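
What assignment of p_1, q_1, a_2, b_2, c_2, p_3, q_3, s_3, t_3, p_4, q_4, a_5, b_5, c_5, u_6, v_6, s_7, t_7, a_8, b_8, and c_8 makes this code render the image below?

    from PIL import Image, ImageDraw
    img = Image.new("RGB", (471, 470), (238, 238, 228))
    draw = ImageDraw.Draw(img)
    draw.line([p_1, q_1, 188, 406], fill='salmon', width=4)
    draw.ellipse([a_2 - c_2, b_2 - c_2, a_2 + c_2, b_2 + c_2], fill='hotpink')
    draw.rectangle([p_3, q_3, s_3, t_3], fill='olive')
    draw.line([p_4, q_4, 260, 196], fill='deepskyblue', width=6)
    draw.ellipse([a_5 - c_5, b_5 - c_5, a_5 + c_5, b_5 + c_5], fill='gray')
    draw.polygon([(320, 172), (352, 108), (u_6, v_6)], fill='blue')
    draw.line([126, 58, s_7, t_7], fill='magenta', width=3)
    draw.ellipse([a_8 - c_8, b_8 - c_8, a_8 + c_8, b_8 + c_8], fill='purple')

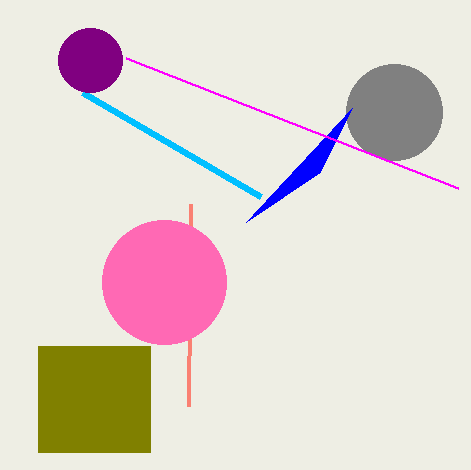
p_1 = 190, q_1 = 204, a_2 = 164, b_2 = 282, c_2 = 62, p_3 = 38, q_3 = 346, s_3 = 150, t_3 = 452, p_4 = 82, q_4 = 92, a_5 = 394, b_5 = 112, c_5 = 48, u_6 = 246, v_6 = 222, s_7 = 458, t_7 = 188, a_8 = 90, b_8 = 60, c_8 = 32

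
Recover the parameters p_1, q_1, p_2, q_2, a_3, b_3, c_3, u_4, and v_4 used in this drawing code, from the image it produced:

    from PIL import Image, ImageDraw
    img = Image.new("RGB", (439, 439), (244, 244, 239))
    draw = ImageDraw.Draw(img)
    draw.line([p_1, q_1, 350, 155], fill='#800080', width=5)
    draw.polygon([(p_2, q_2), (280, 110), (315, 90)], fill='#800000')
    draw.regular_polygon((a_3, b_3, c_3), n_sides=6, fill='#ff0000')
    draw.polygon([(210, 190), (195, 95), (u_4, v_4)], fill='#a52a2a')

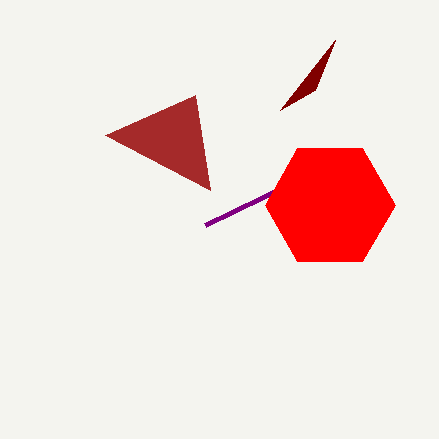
p_1 = 205, q_1 = 225, p_2 = 335, q_2 = 40, a_3 = 330, b_3 = 205, c_3 = 65, u_4 = 105, v_4 = 135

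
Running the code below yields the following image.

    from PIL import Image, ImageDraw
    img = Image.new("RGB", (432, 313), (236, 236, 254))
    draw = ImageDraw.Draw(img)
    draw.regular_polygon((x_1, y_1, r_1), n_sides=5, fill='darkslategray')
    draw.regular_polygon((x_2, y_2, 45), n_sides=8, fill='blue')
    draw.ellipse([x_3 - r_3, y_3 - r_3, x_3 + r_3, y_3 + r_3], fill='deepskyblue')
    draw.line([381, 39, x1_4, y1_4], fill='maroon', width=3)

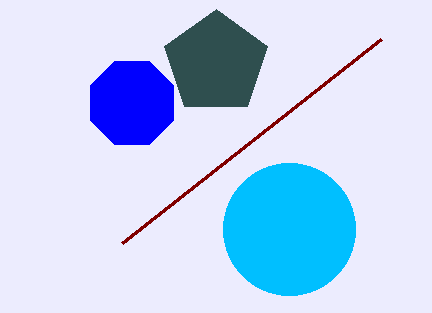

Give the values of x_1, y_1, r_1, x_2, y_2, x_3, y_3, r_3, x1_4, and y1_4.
x_1 = 216; y_1 = 63; r_1 = 54; x_2 = 132; y_2 = 103; x_3 = 289; y_3 = 229; r_3 = 66; x1_4 = 122; y1_4 = 243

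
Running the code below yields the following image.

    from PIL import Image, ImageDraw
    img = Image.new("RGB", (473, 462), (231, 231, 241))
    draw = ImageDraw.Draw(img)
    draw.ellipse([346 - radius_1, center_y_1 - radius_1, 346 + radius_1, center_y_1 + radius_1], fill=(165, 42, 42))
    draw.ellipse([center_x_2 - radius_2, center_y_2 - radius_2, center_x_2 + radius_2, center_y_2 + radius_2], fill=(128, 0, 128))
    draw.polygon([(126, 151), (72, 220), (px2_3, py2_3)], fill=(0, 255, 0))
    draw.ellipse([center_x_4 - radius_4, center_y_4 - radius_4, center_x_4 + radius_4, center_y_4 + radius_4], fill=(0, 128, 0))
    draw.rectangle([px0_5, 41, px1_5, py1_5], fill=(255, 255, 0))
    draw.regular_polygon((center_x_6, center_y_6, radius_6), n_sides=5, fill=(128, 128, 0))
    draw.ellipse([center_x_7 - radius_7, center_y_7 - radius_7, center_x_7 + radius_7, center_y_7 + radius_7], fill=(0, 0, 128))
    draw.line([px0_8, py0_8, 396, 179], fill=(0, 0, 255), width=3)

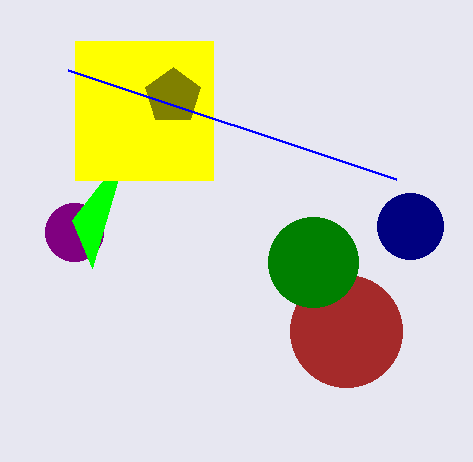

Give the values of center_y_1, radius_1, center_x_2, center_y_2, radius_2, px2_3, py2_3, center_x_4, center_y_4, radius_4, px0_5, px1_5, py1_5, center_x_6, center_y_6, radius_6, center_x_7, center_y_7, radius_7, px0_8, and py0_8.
center_y_1 = 331, radius_1 = 56, center_x_2 = 74, center_y_2 = 232, radius_2 = 29, px2_3 = 92, py2_3 = 268, center_x_4 = 313, center_y_4 = 262, radius_4 = 45, px0_5 = 75, px1_5 = 213, py1_5 = 180, center_x_6 = 173, center_y_6 = 96, radius_6 = 29, center_x_7 = 410, center_y_7 = 226, radius_7 = 33, px0_8 = 68, py0_8 = 70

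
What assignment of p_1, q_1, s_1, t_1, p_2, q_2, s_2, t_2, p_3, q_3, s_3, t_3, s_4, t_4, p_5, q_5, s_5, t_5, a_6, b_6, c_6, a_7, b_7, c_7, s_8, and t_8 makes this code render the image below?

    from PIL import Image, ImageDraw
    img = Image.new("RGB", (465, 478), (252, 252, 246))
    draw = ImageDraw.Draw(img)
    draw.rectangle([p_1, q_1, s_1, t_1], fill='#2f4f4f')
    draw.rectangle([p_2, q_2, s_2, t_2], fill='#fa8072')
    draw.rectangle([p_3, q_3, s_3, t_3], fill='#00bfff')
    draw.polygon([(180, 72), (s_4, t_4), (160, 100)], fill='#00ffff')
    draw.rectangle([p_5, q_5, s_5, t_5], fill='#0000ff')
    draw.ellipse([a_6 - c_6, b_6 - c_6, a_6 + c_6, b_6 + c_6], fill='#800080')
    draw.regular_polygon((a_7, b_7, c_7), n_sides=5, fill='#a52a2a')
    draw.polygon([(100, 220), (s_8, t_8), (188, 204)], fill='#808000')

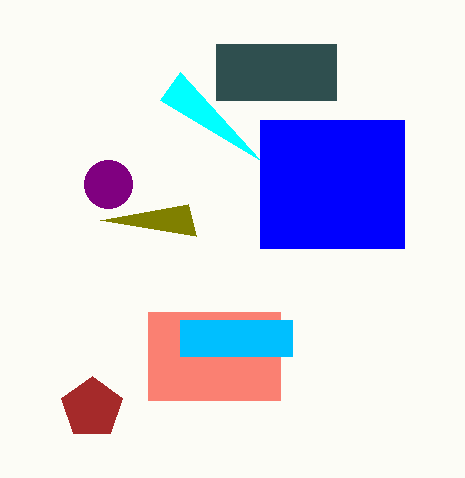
p_1 = 216, q_1 = 44, s_1 = 336, t_1 = 100, p_2 = 148, q_2 = 312, s_2 = 280, t_2 = 400, p_3 = 180, q_3 = 320, s_3 = 292, t_3 = 356, s_4 = 260, t_4 = 160, p_5 = 260, q_5 = 120, s_5 = 404, t_5 = 248, a_6 = 108, b_6 = 184, c_6 = 24, a_7 = 92, b_7 = 408, c_7 = 32, s_8 = 196, t_8 = 236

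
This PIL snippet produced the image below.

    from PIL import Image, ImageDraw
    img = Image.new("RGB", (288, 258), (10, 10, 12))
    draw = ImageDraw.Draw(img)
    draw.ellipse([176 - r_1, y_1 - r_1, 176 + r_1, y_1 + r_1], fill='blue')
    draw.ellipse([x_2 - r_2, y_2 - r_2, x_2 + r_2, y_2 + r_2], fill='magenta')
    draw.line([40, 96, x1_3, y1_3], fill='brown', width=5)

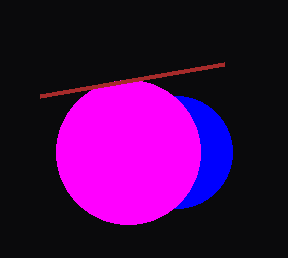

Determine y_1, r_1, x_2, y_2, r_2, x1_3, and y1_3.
y_1 = 152; r_1 = 56; x_2 = 128; y_2 = 152; r_2 = 72; x1_3 = 224; y1_3 = 64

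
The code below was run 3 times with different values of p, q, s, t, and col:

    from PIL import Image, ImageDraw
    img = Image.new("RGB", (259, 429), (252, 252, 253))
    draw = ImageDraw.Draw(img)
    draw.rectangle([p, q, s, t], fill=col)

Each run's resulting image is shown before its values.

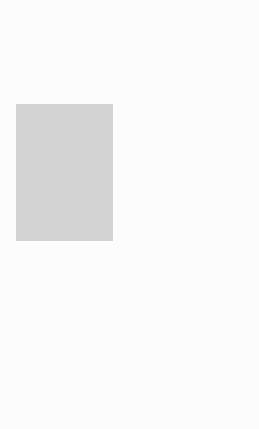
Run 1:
p = 16
q = 104
s = 112
t = 240
col = 'lightgray'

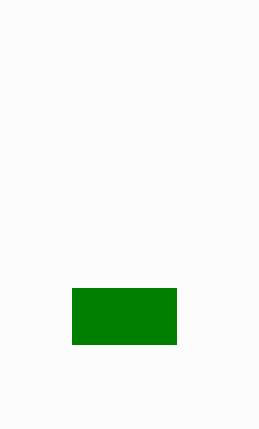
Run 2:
p = 72
q = 288
s = 176
t = 344
col = 'green'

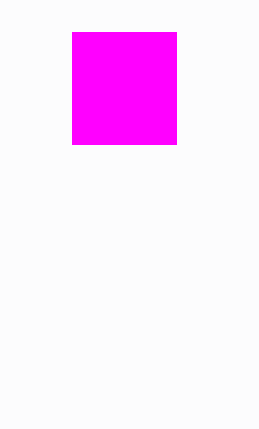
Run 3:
p = 72; q = 32; s = 176; t = 144; col = 'magenta'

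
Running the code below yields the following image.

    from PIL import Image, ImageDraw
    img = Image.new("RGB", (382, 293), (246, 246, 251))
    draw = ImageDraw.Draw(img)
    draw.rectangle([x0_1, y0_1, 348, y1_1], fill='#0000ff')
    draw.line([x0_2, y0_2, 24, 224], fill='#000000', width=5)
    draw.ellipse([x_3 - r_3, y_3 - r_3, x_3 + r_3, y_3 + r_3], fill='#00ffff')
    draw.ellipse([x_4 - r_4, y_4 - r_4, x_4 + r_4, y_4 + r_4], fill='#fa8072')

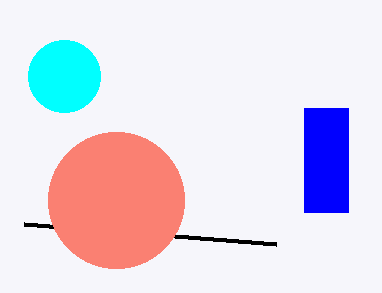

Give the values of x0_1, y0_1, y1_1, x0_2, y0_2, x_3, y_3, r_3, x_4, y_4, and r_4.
x0_1 = 304; y0_1 = 108; y1_1 = 212; x0_2 = 276; y0_2 = 244; x_3 = 64; y_3 = 76; r_3 = 36; x_4 = 116; y_4 = 200; r_4 = 68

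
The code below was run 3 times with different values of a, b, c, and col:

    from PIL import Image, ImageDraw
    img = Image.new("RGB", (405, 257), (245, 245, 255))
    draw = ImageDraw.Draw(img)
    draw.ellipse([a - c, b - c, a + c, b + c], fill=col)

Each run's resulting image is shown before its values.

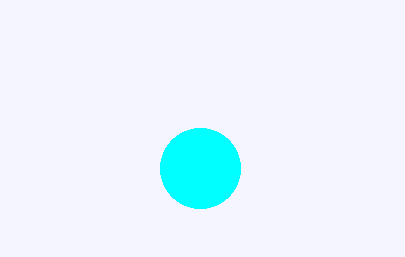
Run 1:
a = 200, b = 168, c = 40, col = 'cyan'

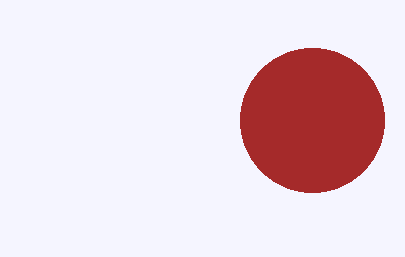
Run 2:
a = 312
b = 120
c = 72
col = 'brown'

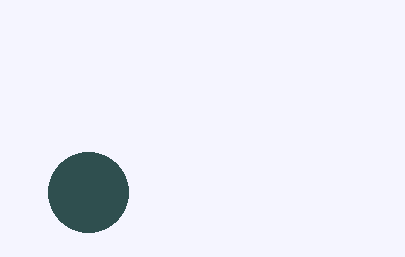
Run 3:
a = 88, b = 192, c = 40, col = 'darkslategray'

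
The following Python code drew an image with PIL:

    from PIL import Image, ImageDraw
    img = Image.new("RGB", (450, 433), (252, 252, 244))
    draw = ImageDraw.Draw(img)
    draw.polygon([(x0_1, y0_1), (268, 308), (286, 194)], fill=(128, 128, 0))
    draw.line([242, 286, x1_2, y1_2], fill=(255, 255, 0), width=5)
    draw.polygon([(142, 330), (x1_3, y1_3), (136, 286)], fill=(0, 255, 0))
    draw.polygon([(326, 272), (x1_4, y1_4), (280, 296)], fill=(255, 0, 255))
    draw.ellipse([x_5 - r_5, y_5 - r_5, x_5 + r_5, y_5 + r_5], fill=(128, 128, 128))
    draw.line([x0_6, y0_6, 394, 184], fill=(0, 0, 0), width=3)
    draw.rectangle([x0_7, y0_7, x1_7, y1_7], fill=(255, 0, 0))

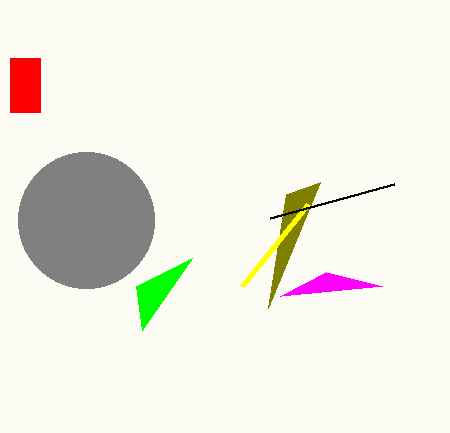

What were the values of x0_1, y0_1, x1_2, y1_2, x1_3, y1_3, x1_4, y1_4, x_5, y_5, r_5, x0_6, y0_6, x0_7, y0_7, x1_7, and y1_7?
x0_1 = 320, y0_1 = 182, x1_2 = 308, y1_2 = 204, x1_3 = 192, y1_3 = 258, x1_4 = 382, y1_4 = 286, x_5 = 86, y_5 = 220, r_5 = 68, x0_6 = 270, y0_6 = 218, x0_7 = 10, y0_7 = 58, x1_7 = 40, y1_7 = 112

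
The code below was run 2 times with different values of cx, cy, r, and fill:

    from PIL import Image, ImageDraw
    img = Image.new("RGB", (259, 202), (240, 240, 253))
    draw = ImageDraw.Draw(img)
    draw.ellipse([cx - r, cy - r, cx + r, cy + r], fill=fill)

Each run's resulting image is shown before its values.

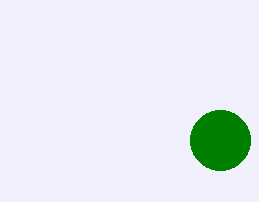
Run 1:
cx = 220; cy = 140; r = 30; fill = 'green'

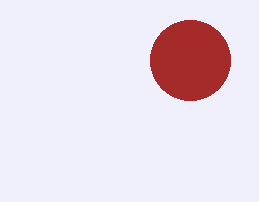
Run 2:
cx = 190; cy = 60; r = 40; fill = 'brown'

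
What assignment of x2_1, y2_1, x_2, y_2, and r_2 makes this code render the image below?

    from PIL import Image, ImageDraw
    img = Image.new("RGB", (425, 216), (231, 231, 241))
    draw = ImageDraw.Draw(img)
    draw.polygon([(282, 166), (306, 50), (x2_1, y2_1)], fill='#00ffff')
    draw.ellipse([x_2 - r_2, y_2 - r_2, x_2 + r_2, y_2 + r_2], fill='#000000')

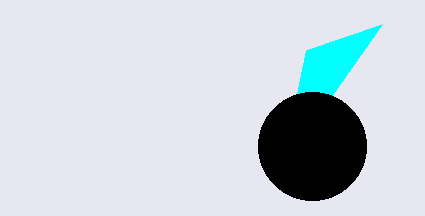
x2_1 = 382; y2_1 = 24; x_2 = 312; y_2 = 146; r_2 = 54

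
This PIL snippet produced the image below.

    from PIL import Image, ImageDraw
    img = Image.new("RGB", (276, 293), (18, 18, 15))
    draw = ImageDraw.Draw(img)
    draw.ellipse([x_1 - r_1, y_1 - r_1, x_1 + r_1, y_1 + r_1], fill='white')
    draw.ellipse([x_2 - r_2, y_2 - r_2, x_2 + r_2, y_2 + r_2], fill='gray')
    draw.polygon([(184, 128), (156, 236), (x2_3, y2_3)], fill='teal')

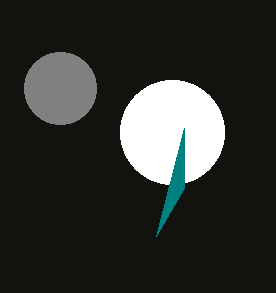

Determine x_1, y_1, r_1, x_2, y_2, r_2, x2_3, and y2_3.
x_1 = 172
y_1 = 132
r_1 = 52
x_2 = 60
y_2 = 88
r_2 = 36
x2_3 = 184
y2_3 = 188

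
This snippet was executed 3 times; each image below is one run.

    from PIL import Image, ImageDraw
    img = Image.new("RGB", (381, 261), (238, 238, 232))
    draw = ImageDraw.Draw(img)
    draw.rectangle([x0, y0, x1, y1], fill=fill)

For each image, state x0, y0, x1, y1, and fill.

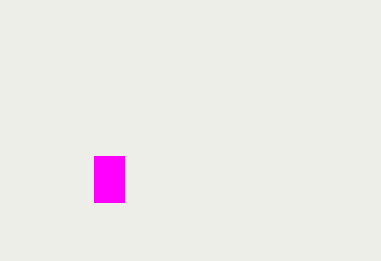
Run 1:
x0 = 94; y0 = 156; x1 = 124; y1 = 202; fill = 'magenta'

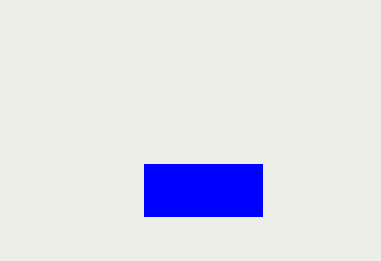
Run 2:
x0 = 144, y0 = 164, x1 = 262, y1 = 216, fill = 'blue'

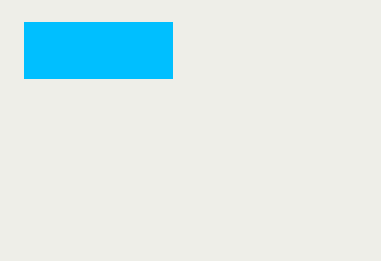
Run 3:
x0 = 24; y0 = 22; x1 = 172; y1 = 78; fill = 'deepskyblue'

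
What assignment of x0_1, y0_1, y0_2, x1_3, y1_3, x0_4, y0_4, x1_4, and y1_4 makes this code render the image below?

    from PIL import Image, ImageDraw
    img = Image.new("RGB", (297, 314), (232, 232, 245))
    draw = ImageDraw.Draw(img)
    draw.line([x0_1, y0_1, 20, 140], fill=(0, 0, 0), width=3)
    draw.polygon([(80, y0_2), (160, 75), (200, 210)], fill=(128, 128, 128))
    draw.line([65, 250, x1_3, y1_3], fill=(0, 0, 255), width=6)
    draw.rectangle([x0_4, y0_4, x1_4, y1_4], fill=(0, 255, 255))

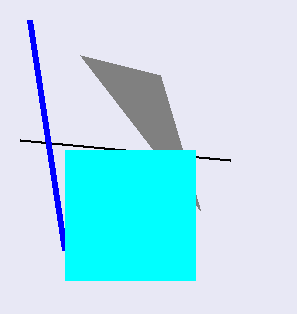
x0_1 = 230
y0_1 = 160
y0_2 = 55
x1_3 = 30
y1_3 = 20
x0_4 = 65
y0_4 = 150
x1_4 = 195
y1_4 = 280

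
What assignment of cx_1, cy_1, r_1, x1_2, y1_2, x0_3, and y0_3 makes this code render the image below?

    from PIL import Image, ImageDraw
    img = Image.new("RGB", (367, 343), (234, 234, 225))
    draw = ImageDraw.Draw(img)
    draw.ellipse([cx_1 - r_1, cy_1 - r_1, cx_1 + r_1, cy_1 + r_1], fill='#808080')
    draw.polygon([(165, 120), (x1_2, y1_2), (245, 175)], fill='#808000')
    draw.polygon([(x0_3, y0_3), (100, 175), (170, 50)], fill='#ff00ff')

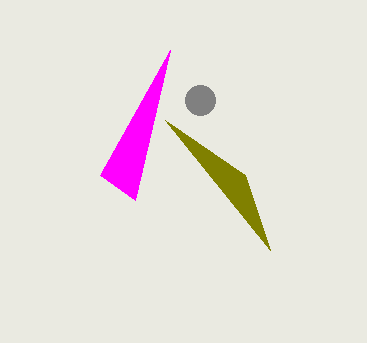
cx_1 = 200
cy_1 = 100
r_1 = 15
x1_2 = 270
y1_2 = 250
x0_3 = 135
y0_3 = 200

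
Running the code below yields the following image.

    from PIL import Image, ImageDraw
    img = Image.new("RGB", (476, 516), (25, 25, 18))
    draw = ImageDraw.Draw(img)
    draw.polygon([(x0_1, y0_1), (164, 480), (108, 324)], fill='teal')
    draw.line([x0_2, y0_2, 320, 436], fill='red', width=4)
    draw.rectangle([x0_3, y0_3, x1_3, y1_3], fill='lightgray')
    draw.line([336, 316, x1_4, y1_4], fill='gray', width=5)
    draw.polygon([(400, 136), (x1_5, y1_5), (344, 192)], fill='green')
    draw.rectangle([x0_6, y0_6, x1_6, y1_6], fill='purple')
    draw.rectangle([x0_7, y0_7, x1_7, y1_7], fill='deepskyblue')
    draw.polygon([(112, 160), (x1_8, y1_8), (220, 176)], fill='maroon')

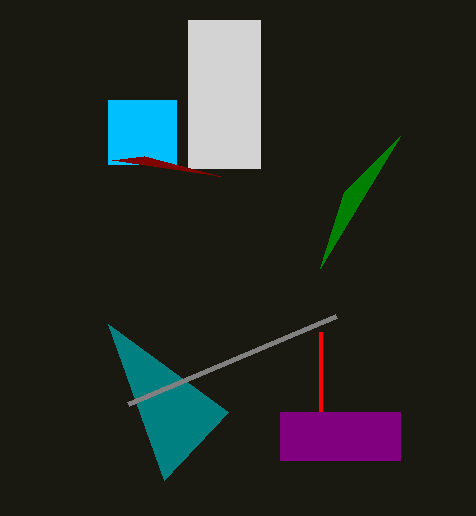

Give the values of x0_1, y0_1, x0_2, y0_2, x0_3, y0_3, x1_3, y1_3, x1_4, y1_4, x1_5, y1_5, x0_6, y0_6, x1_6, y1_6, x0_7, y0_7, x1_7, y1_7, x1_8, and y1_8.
x0_1 = 228, y0_1 = 412, x0_2 = 320, y0_2 = 332, x0_3 = 188, y0_3 = 20, x1_3 = 260, y1_3 = 168, x1_4 = 128, y1_4 = 404, x1_5 = 320, y1_5 = 268, x0_6 = 280, y0_6 = 412, x1_6 = 400, y1_6 = 460, x0_7 = 108, y0_7 = 100, x1_7 = 176, y1_7 = 164, x1_8 = 144, y1_8 = 156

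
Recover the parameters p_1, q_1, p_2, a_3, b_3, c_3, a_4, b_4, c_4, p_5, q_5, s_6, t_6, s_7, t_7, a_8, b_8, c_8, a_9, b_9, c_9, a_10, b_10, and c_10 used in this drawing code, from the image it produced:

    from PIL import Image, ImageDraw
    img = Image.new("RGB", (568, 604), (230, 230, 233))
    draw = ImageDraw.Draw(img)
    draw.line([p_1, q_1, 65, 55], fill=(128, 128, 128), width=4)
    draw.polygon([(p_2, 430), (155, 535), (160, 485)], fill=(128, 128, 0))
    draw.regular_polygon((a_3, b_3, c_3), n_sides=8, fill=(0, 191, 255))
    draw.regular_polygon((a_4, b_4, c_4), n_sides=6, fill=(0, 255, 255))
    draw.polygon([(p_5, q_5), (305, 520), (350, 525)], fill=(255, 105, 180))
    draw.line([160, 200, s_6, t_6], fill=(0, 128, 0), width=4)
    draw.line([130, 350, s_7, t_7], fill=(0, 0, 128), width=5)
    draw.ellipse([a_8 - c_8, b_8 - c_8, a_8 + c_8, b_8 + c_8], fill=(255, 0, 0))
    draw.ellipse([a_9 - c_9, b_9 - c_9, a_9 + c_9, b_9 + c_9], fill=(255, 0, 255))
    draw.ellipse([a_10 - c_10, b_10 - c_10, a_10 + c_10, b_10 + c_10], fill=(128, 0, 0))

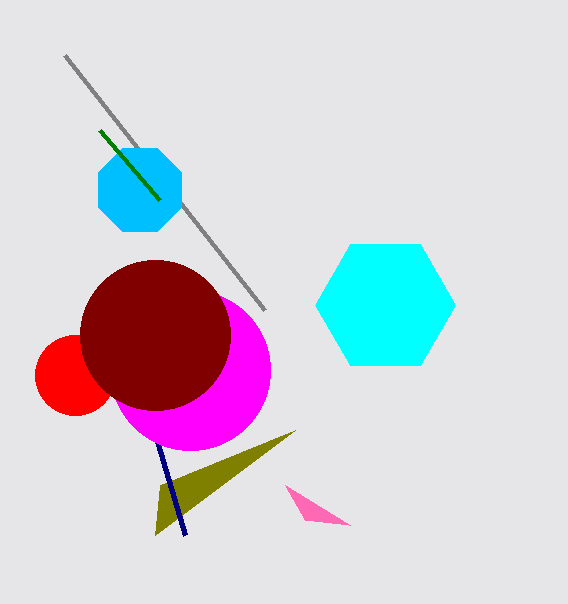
p_1 = 265; q_1 = 310; p_2 = 295; a_3 = 140; b_3 = 190; c_3 = 45; a_4 = 385; b_4 = 305; c_4 = 70; p_5 = 285; q_5 = 485; s_6 = 100; t_6 = 130; s_7 = 185; t_7 = 535; a_8 = 75; b_8 = 375; c_8 = 40; a_9 = 190; b_9 = 370; c_9 = 80; a_10 = 155; b_10 = 335; c_10 = 75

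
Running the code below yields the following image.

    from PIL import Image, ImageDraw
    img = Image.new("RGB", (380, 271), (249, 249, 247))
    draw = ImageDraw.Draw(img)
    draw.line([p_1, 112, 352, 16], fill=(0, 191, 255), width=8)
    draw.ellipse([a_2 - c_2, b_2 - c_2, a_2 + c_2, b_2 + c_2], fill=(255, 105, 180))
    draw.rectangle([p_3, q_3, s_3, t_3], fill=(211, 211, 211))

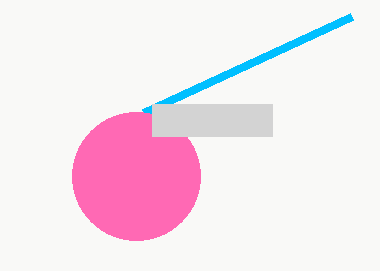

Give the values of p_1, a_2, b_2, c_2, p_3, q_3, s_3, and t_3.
p_1 = 144, a_2 = 136, b_2 = 176, c_2 = 64, p_3 = 152, q_3 = 104, s_3 = 272, t_3 = 136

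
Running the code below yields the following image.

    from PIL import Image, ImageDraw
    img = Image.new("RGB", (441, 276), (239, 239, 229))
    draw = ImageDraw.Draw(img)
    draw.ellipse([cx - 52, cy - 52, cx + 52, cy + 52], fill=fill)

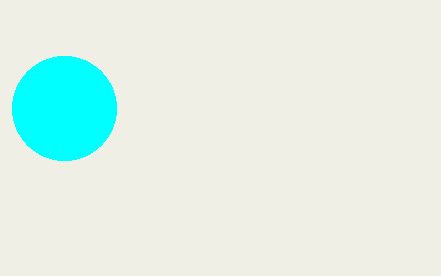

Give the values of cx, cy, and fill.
cx = 64; cy = 108; fill = 'cyan'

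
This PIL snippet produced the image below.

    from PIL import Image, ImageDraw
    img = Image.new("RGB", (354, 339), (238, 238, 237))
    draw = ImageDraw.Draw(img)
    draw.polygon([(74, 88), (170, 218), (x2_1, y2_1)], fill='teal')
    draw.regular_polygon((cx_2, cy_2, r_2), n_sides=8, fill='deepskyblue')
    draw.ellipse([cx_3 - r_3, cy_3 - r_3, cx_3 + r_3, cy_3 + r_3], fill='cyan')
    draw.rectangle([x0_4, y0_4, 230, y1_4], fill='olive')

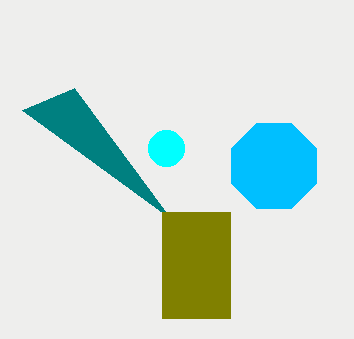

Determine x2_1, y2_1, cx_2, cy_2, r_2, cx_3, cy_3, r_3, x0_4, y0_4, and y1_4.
x2_1 = 22; y2_1 = 110; cx_2 = 274; cy_2 = 166; r_2 = 46; cx_3 = 166; cy_3 = 148; r_3 = 18; x0_4 = 162; y0_4 = 212; y1_4 = 318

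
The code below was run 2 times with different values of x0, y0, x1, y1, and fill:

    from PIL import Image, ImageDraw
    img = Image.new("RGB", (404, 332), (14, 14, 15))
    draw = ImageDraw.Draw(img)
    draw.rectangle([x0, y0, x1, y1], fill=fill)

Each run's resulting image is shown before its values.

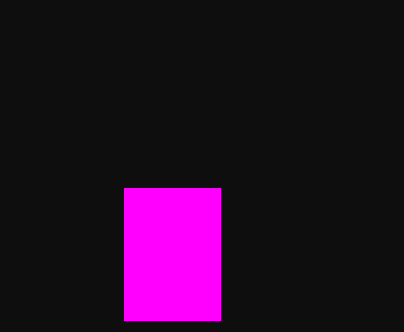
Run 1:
x0 = 124
y0 = 188
x1 = 220
y1 = 320
fill = 'magenta'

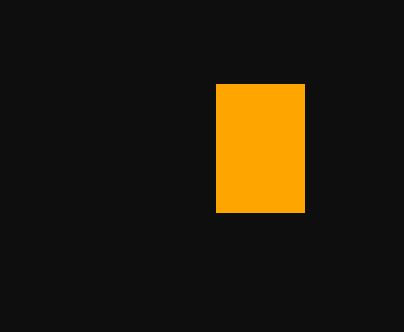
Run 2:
x0 = 216
y0 = 84
x1 = 304
y1 = 212
fill = 'orange'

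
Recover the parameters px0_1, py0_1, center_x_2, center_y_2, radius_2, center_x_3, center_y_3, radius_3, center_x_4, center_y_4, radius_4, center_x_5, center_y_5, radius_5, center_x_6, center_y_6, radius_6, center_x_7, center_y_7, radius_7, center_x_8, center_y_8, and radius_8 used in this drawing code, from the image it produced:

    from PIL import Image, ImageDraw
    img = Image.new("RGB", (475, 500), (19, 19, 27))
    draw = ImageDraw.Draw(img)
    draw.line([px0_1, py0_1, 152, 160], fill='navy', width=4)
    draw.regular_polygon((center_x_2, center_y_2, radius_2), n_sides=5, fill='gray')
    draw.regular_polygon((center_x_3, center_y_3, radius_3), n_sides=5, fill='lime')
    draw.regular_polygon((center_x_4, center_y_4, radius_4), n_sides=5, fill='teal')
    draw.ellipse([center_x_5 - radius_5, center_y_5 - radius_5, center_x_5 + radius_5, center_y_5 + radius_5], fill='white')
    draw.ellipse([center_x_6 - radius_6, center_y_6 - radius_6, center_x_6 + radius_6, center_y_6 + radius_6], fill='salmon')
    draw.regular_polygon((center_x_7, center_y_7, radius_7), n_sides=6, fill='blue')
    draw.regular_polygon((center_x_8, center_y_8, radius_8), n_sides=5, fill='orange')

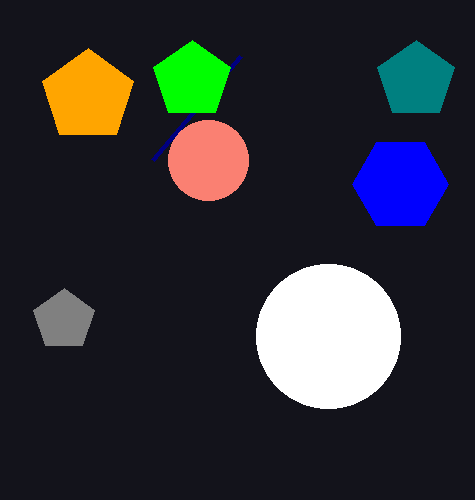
px0_1 = 240; py0_1 = 56; center_x_2 = 64; center_y_2 = 320; radius_2 = 32; center_x_3 = 192; center_y_3 = 80; radius_3 = 40; center_x_4 = 416; center_y_4 = 80; radius_4 = 40; center_x_5 = 328; center_y_5 = 336; radius_5 = 72; center_x_6 = 208; center_y_6 = 160; radius_6 = 40; center_x_7 = 400; center_y_7 = 184; radius_7 = 48; center_x_8 = 88; center_y_8 = 96; radius_8 = 48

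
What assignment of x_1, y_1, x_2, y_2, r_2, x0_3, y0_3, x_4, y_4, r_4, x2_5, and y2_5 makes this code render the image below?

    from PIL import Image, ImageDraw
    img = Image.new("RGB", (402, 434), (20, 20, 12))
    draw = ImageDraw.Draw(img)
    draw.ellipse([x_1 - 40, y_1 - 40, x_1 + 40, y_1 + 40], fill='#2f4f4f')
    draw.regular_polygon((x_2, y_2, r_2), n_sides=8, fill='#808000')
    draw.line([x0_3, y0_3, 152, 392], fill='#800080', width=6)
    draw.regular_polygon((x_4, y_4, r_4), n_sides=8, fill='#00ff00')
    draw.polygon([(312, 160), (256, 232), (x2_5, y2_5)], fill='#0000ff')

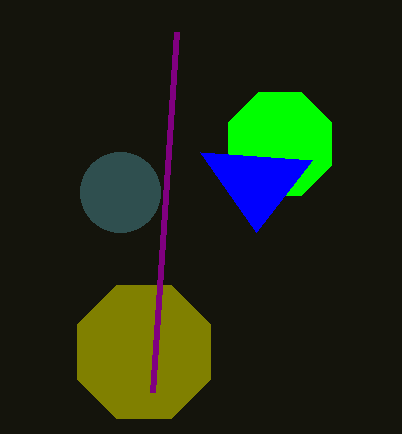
x_1 = 120, y_1 = 192, x_2 = 144, y_2 = 352, r_2 = 72, x0_3 = 176, y0_3 = 32, x_4 = 280, y_4 = 144, r_4 = 56, x2_5 = 200, y2_5 = 152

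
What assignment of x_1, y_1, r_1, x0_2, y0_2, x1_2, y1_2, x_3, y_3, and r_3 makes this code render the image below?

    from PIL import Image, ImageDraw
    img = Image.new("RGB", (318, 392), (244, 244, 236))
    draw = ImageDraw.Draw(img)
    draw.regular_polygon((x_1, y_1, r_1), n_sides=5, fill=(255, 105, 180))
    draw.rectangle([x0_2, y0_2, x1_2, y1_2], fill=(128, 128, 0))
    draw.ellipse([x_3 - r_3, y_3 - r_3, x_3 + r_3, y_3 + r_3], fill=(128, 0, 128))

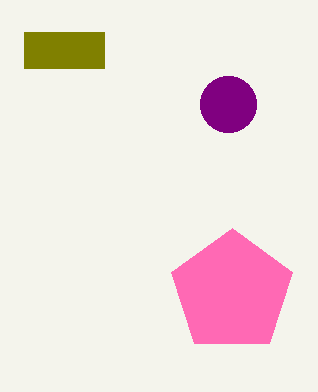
x_1 = 232
y_1 = 292
r_1 = 64
x0_2 = 24
y0_2 = 32
x1_2 = 104
y1_2 = 68
x_3 = 228
y_3 = 104
r_3 = 28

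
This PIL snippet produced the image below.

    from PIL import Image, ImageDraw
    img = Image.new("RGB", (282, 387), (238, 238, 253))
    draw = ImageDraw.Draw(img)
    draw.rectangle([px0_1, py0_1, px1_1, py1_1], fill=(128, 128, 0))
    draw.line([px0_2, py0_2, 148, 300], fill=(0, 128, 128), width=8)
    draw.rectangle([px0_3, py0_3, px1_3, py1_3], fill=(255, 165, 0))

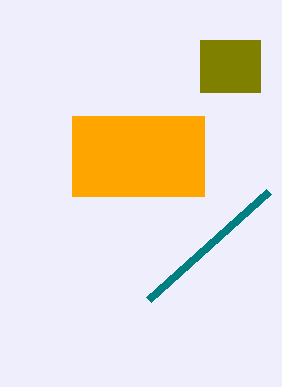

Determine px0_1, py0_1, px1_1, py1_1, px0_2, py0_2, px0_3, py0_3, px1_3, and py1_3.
px0_1 = 200, py0_1 = 40, px1_1 = 260, py1_1 = 92, px0_2 = 268, py0_2 = 192, px0_3 = 72, py0_3 = 116, px1_3 = 204, py1_3 = 196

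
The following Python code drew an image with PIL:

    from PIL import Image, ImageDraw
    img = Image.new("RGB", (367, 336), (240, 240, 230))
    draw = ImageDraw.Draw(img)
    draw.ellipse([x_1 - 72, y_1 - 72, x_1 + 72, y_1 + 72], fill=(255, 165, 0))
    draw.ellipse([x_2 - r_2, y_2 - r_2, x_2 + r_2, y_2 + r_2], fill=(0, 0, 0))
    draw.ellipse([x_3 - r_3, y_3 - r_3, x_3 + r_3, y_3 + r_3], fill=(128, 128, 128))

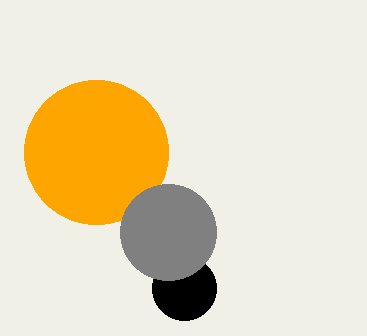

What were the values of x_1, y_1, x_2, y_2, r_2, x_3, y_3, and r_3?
x_1 = 96, y_1 = 152, x_2 = 184, y_2 = 288, r_2 = 32, x_3 = 168, y_3 = 232, r_3 = 48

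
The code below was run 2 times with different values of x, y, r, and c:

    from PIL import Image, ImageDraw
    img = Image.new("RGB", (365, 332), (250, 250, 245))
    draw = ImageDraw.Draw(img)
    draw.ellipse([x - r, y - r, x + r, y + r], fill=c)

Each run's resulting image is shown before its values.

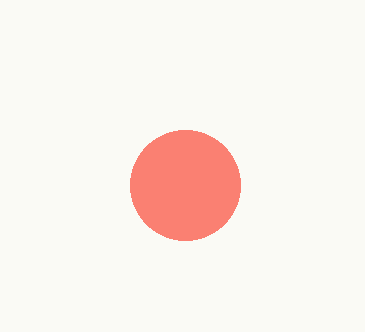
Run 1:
x = 185; y = 185; r = 55; c = 'salmon'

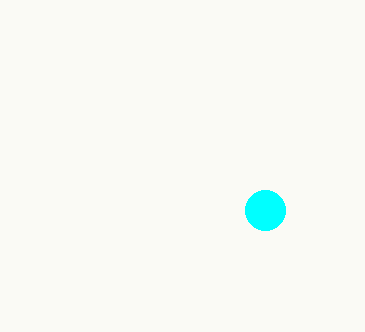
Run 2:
x = 265
y = 210
r = 20
c = 'cyan'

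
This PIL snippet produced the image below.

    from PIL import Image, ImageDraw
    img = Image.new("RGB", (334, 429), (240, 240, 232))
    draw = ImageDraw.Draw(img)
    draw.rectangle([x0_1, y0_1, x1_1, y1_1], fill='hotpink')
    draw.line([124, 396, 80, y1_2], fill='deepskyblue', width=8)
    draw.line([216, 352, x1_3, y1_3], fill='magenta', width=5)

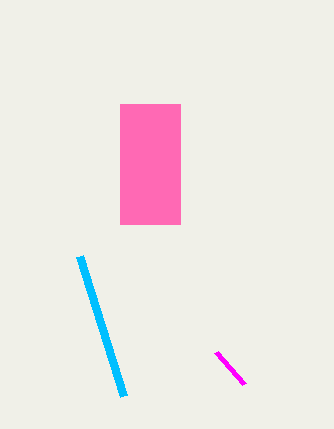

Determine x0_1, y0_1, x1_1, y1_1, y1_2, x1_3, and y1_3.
x0_1 = 120; y0_1 = 104; x1_1 = 180; y1_1 = 224; y1_2 = 256; x1_3 = 244; y1_3 = 384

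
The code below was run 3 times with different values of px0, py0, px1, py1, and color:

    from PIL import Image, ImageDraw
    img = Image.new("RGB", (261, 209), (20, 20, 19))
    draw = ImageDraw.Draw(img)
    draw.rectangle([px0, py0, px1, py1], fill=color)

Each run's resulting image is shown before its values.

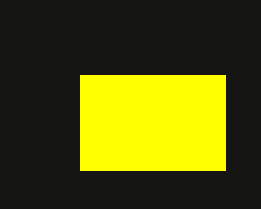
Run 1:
px0 = 80
py0 = 75
px1 = 225
py1 = 170
color = 'yellow'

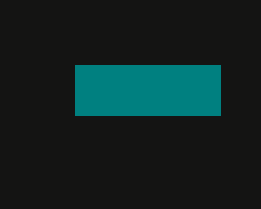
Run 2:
px0 = 75
py0 = 65
px1 = 220
py1 = 115
color = 'teal'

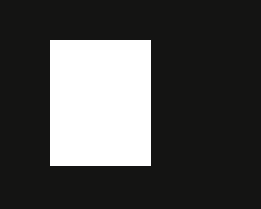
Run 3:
px0 = 50
py0 = 40
px1 = 150
py1 = 165
color = 'white'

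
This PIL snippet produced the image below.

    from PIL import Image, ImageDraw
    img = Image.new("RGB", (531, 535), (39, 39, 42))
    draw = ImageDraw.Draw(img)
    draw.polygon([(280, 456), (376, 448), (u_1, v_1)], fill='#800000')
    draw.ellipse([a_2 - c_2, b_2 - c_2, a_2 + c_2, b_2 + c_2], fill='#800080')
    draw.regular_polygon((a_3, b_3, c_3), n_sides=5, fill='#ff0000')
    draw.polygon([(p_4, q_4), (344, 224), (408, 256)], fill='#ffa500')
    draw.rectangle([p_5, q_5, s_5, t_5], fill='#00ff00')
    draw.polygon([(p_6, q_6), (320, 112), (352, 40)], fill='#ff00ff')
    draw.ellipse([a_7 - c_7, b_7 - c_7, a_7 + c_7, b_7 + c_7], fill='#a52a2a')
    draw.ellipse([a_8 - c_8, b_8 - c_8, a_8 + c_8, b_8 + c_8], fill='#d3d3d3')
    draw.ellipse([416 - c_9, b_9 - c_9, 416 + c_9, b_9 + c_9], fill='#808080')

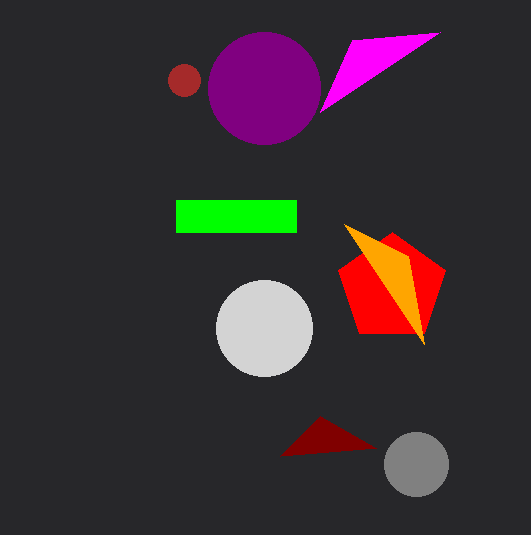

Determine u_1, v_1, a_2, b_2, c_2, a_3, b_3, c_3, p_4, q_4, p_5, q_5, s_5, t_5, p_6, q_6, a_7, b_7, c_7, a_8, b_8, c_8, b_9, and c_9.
u_1 = 320; v_1 = 416; a_2 = 264; b_2 = 88; c_2 = 56; a_3 = 392; b_3 = 288; c_3 = 56; p_4 = 424; q_4 = 344; p_5 = 176; q_5 = 200; s_5 = 296; t_5 = 232; p_6 = 440; q_6 = 32; a_7 = 184; b_7 = 80; c_7 = 16; a_8 = 264; b_8 = 328; c_8 = 48; b_9 = 464; c_9 = 32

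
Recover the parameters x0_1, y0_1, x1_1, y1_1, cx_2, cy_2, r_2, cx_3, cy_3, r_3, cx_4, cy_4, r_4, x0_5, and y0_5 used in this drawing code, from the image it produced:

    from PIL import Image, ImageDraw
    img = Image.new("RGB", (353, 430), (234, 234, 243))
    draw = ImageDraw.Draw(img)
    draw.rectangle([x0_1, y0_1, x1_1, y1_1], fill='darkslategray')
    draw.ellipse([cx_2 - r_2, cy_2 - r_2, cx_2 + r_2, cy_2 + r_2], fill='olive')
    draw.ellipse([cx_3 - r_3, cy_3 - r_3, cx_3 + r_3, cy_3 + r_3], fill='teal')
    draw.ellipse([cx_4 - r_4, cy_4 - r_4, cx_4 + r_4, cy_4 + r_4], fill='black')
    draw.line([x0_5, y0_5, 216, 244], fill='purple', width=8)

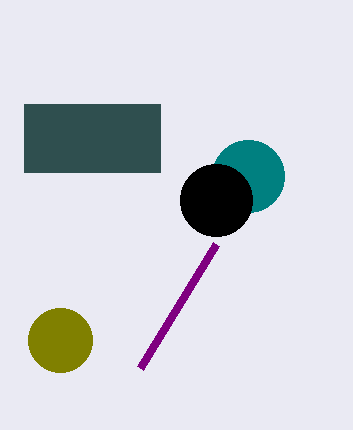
x0_1 = 24; y0_1 = 104; x1_1 = 160; y1_1 = 172; cx_2 = 60; cy_2 = 340; r_2 = 32; cx_3 = 248; cy_3 = 176; r_3 = 36; cx_4 = 216; cy_4 = 200; r_4 = 36; x0_5 = 140; y0_5 = 368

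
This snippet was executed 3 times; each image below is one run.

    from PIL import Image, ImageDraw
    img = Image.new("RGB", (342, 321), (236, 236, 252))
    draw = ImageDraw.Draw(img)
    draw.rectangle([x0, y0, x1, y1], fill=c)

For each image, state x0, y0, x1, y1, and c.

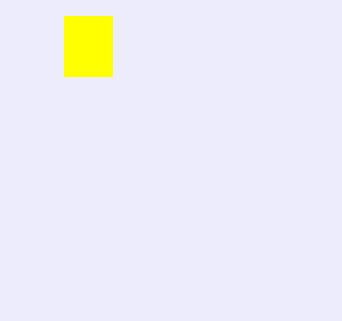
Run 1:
x0 = 64
y0 = 16
x1 = 112
y1 = 76
c = 'yellow'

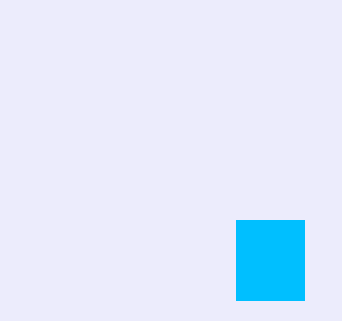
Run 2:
x0 = 236; y0 = 220; x1 = 304; y1 = 300; c = 'deepskyblue'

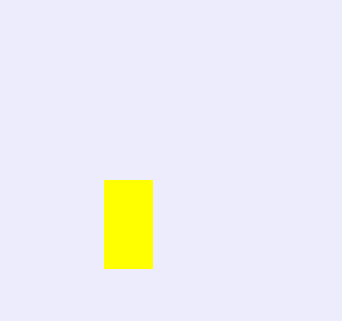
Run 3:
x0 = 104, y0 = 180, x1 = 152, y1 = 268, c = 'yellow'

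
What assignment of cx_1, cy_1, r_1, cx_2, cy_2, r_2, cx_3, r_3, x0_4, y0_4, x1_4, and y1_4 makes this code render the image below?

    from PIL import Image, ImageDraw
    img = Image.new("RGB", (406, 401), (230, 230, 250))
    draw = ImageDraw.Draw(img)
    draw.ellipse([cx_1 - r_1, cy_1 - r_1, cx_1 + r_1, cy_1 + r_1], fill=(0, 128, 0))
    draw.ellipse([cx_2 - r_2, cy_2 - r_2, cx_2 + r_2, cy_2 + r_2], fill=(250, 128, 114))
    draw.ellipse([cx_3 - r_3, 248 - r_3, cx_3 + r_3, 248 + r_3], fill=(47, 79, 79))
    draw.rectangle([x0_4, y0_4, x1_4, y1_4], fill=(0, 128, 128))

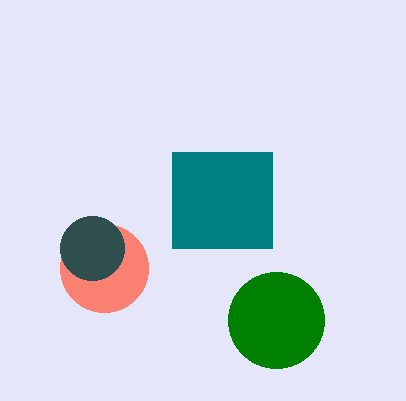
cx_1 = 276; cy_1 = 320; r_1 = 48; cx_2 = 104; cy_2 = 268; r_2 = 44; cx_3 = 92; r_3 = 32; x0_4 = 172; y0_4 = 152; x1_4 = 272; y1_4 = 248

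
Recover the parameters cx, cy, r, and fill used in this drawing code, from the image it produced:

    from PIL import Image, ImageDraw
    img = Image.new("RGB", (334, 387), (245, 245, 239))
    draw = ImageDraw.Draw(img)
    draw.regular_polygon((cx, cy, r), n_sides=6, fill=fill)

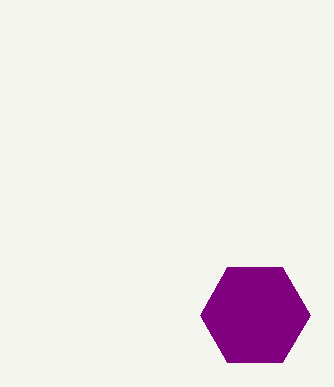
cx = 255, cy = 315, r = 55, fill = 'purple'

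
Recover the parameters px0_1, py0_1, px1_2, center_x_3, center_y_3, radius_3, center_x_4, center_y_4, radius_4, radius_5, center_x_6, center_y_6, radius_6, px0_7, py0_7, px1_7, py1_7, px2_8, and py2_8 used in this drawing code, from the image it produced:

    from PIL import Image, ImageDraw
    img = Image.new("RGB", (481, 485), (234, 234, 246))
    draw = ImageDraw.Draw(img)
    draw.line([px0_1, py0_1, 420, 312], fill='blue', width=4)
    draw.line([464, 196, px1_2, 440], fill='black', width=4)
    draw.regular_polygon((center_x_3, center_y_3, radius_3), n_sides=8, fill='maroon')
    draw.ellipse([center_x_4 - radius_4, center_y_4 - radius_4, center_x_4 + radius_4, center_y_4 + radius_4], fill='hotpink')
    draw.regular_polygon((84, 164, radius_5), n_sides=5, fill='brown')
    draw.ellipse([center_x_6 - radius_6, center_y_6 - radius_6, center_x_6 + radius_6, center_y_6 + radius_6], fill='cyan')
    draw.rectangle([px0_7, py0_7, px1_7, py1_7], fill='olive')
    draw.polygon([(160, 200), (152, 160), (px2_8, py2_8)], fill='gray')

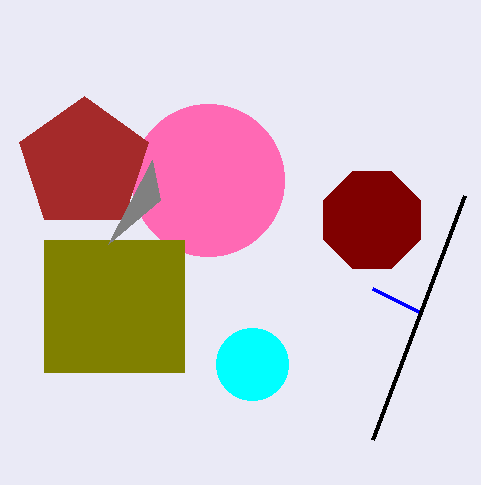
px0_1 = 372
py0_1 = 288
px1_2 = 372
center_x_3 = 372
center_y_3 = 220
radius_3 = 52
center_x_4 = 208
center_y_4 = 180
radius_4 = 76
radius_5 = 68
center_x_6 = 252
center_y_6 = 364
radius_6 = 36
px0_7 = 44
py0_7 = 240
px1_7 = 184
py1_7 = 372
px2_8 = 108
py2_8 = 244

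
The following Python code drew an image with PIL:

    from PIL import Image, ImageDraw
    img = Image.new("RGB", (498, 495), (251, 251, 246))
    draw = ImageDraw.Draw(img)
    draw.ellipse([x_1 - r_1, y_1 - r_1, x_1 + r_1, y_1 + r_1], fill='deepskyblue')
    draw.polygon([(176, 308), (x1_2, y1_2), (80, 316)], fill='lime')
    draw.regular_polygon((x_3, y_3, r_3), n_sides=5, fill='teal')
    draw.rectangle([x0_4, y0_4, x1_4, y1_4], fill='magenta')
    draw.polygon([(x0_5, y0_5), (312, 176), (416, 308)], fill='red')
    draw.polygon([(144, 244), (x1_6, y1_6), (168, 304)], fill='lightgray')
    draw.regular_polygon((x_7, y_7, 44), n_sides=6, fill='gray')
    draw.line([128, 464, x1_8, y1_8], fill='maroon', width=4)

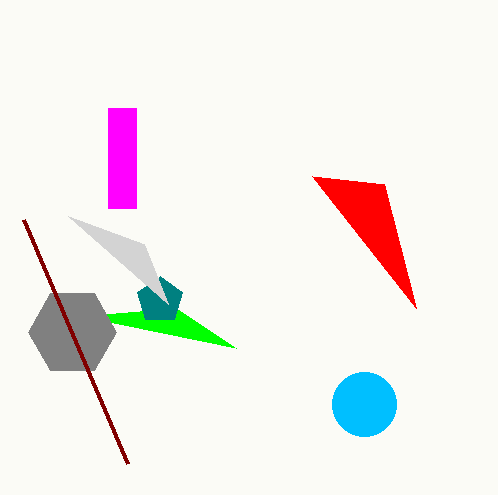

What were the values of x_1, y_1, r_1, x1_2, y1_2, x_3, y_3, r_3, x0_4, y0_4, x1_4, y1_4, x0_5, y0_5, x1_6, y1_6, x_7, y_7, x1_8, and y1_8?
x_1 = 364, y_1 = 404, r_1 = 32, x1_2 = 236, y1_2 = 348, x_3 = 160, y_3 = 300, r_3 = 24, x0_4 = 108, y0_4 = 108, x1_4 = 136, y1_4 = 208, x0_5 = 384, y0_5 = 184, x1_6 = 68, y1_6 = 216, x_7 = 72, y_7 = 332, x1_8 = 24, y1_8 = 220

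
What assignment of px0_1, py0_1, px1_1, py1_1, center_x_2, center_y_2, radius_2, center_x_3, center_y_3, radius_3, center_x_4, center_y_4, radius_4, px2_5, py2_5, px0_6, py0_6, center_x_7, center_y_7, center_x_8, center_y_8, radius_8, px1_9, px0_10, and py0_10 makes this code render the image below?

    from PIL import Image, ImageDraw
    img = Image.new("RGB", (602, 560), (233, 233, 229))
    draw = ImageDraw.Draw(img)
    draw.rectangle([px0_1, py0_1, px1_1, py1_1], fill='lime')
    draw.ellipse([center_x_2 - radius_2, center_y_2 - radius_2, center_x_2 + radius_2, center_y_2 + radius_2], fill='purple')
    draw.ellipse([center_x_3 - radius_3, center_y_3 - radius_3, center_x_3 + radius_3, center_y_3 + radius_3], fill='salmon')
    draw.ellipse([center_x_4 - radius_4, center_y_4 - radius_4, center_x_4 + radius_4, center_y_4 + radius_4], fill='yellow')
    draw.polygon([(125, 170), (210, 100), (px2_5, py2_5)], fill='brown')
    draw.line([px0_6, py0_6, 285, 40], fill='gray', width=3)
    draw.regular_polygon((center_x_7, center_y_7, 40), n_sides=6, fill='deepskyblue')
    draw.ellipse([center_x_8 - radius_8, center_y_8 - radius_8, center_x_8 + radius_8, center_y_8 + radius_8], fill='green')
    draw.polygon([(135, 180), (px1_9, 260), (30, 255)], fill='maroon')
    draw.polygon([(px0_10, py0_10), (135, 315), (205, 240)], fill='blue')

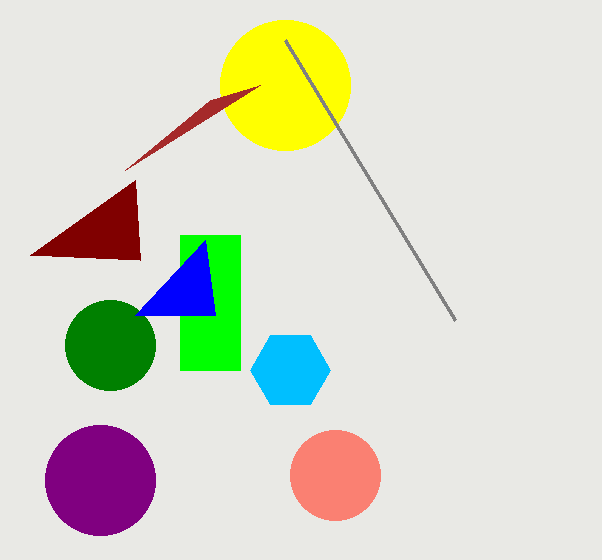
px0_1 = 180, py0_1 = 235, px1_1 = 240, py1_1 = 370, center_x_2 = 100, center_y_2 = 480, radius_2 = 55, center_x_3 = 335, center_y_3 = 475, radius_3 = 45, center_x_4 = 285, center_y_4 = 85, radius_4 = 65, px2_5 = 260, py2_5 = 85, px0_6 = 455, py0_6 = 320, center_x_7 = 290, center_y_7 = 370, center_x_8 = 110, center_y_8 = 345, radius_8 = 45, px1_9 = 140, px0_10 = 215, py0_10 = 315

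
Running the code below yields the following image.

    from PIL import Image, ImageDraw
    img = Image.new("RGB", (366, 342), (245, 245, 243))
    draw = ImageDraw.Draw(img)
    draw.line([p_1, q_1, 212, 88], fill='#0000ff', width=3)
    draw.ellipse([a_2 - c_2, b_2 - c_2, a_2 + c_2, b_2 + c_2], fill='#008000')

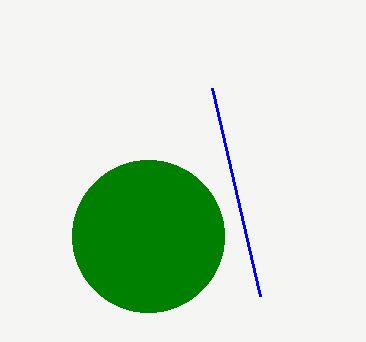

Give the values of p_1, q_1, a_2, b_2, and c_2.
p_1 = 260, q_1 = 296, a_2 = 148, b_2 = 236, c_2 = 76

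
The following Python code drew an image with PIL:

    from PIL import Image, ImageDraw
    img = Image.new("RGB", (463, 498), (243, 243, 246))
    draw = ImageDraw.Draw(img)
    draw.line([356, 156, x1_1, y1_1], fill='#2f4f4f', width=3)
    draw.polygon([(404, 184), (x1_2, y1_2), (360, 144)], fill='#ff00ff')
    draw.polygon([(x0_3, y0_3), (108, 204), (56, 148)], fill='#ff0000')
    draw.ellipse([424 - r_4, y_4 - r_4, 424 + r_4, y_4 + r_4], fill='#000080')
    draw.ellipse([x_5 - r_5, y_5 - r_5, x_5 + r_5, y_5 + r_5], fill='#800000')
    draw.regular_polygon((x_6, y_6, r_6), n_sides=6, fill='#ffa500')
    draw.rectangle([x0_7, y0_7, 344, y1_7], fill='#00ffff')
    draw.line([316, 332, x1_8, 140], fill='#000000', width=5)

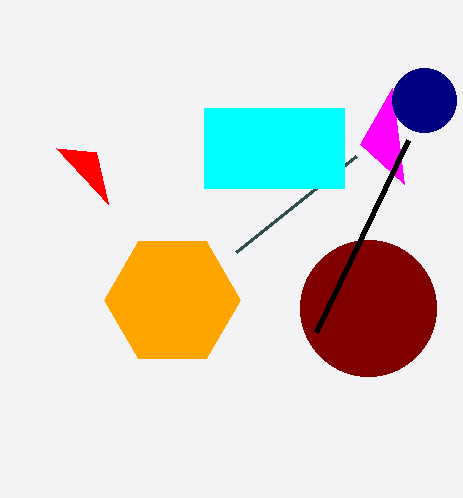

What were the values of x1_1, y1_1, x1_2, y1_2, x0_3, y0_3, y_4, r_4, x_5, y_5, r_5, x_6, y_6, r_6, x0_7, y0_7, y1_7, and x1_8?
x1_1 = 236, y1_1 = 252, x1_2 = 392, y1_2 = 88, x0_3 = 96, y0_3 = 152, y_4 = 100, r_4 = 32, x_5 = 368, y_5 = 308, r_5 = 68, x_6 = 172, y_6 = 300, r_6 = 68, x0_7 = 204, y0_7 = 108, y1_7 = 188, x1_8 = 408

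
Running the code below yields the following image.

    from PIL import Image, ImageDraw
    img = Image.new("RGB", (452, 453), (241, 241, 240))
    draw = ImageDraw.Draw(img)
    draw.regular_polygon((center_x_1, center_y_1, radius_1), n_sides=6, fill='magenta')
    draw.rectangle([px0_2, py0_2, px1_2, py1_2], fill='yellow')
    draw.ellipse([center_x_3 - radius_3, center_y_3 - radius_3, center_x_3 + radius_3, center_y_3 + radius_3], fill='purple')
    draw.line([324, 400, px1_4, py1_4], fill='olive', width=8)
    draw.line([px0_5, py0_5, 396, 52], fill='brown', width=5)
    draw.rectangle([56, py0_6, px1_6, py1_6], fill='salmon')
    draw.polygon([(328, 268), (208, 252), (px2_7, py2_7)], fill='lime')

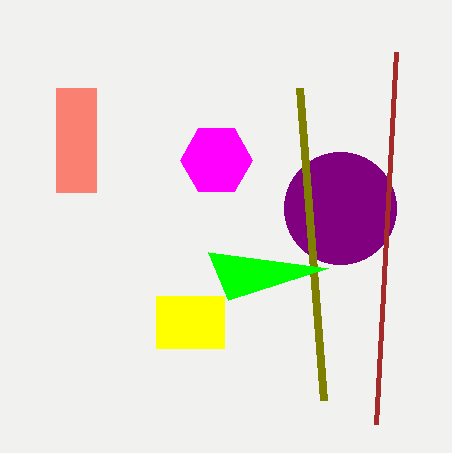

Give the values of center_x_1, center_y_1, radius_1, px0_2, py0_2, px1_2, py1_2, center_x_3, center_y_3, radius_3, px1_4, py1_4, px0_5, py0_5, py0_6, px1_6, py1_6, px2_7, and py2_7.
center_x_1 = 216; center_y_1 = 160; radius_1 = 36; px0_2 = 156; py0_2 = 296; px1_2 = 224; py1_2 = 348; center_x_3 = 340; center_y_3 = 208; radius_3 = 56; px1_4 = 300; py1_4 = 88; px0_5 = 376; py0_5 = 424; py0_6 = 88; px1_6 = 96; py1_6 = 192; px2_7 = 228; py2_7 = 300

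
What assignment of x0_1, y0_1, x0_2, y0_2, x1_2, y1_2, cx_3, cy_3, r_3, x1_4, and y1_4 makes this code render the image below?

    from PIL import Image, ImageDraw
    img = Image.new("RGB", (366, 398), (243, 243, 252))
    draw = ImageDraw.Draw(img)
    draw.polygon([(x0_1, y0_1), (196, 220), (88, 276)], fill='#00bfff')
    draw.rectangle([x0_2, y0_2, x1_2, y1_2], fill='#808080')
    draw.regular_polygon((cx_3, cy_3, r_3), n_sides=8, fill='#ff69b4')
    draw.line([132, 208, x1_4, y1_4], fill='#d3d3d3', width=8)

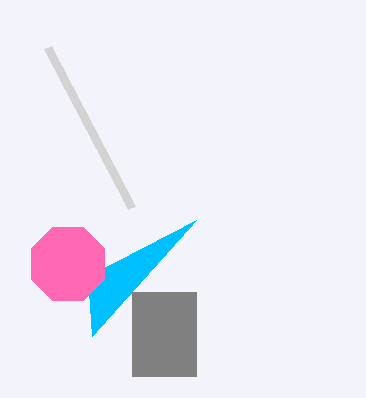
x0_1 = 92, y0_1 = 336, x0_2 = 132, y0_2 = 292, x1_2 = 196, y1_2 = 376, cx_3 = 68, cy_3 = 264, r_3 = 40, x1_4 = 48, y1_4 = 48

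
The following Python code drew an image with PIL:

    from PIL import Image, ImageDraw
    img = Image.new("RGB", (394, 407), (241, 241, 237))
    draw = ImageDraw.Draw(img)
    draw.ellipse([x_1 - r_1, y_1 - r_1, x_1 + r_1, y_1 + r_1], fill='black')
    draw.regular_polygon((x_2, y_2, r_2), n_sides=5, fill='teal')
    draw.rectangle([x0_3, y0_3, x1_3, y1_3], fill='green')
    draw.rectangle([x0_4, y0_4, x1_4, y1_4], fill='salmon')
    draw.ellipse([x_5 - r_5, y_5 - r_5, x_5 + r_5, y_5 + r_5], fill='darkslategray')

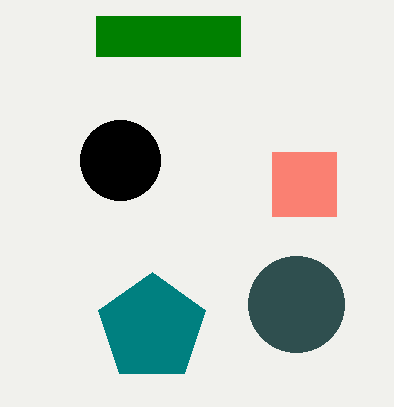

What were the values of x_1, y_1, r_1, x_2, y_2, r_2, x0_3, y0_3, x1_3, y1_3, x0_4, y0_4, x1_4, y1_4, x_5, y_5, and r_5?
x_1 = 120
y_1 = 160
r_1 = 40
x_2 = 152
y_2 = 328
r_2 = 56
x0_3 = 96
y0_3 = 16
x1_3 = 240
y1_3 = 56
x0_4 = 272
y0_4 = 152
x1_4 = 336
y1_4 = 216
x_5 = 296
y_5 = 304
r_5 = 48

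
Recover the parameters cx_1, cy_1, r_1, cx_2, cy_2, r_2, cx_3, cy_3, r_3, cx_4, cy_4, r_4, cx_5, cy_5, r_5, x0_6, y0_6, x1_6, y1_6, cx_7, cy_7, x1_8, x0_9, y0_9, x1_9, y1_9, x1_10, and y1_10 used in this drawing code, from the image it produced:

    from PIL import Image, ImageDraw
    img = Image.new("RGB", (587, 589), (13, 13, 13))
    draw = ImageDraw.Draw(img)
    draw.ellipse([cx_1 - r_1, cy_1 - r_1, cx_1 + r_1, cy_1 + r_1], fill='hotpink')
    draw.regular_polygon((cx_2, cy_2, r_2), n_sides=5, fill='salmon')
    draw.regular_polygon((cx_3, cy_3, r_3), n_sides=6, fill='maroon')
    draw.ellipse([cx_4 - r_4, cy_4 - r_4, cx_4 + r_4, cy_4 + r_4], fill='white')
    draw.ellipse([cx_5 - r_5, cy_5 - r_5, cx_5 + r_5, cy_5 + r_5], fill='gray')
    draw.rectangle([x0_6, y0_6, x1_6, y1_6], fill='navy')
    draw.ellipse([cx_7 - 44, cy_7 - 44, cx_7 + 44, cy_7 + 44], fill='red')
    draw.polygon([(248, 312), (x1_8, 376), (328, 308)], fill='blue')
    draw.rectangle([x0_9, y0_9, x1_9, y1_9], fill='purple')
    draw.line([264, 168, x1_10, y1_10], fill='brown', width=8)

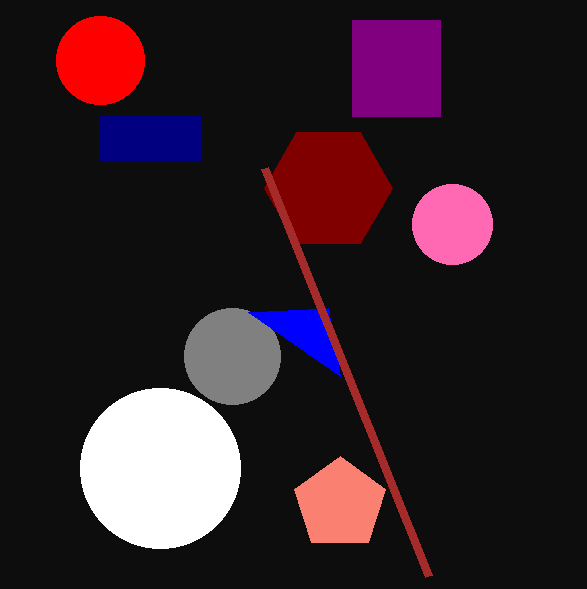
cx_1 = 452, cy_1 = 224, r_1 = 40, cx_2 = 340, cy_2 = 504, r_2 = 48, cx_3 = 328, cy_3 = 188, r_3 = 64, cx_4 = 160, cy_4 = 468, r_4 = 80, cx_5 = 232, cy_5 = 356, r_5 = 48, x0_6 = 100, y0_6 = 116, x1_6 = 200, y1_6 = 160, cx_7 = 100, cy_7 = 60, x1_8 = 340, x0_9 = 352, y0_9 = 20, x1_9 = 440, y1_9 = 116, x1_10 = 428, y1_10 = 576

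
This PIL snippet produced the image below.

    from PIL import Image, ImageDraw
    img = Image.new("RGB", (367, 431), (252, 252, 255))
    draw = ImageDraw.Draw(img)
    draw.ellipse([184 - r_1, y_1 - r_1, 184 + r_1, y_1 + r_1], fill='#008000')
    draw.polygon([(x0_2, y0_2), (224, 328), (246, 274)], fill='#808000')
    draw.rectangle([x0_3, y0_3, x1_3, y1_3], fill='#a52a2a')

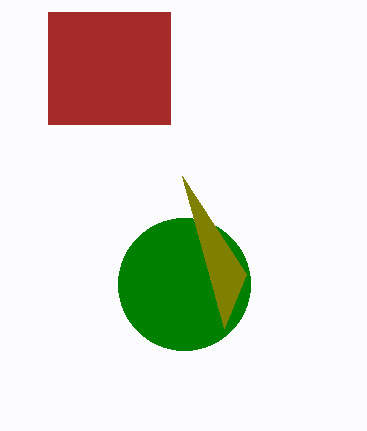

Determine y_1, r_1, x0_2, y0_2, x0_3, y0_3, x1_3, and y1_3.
y_1 = 284
r_1 = 66
x0_2 = 182
y0_2 = 176
x0_3 = 48
y0_3 = 12
x1_3 = 170
y1_3 = 124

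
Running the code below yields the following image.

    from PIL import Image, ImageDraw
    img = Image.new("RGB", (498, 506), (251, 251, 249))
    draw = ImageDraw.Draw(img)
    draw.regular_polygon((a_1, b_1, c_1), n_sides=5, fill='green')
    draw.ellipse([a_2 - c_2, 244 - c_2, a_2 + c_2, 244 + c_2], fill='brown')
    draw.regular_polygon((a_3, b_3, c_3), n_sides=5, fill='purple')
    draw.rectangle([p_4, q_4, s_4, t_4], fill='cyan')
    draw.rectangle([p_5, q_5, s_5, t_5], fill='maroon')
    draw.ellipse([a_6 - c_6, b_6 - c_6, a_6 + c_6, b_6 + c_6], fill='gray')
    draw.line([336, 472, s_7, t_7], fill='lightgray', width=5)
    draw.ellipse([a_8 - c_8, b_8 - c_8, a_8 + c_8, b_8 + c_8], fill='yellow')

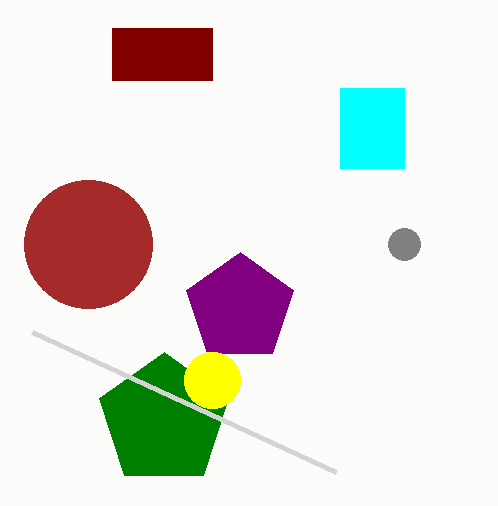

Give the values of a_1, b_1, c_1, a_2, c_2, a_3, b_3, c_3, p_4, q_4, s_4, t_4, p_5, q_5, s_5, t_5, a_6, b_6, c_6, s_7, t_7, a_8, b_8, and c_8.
a_1 = 164
b_1 = 420
c_1 = 68
a_2 = 88
c_2 = 64
a_3 = 240
b_3 = 308
c_3 = 56
p_4 = 340
q_4 = 88
s_4 = 404
t_4 = 168
p_5 = 112
q_5 = 28
s_5 = 212
t_5 = 80
a_6 = 404
b_6 = 244
c_6 = 16
s_7 = 32
t_7 = 332
a_8 = 212
b_8 = 380
c_8 = 28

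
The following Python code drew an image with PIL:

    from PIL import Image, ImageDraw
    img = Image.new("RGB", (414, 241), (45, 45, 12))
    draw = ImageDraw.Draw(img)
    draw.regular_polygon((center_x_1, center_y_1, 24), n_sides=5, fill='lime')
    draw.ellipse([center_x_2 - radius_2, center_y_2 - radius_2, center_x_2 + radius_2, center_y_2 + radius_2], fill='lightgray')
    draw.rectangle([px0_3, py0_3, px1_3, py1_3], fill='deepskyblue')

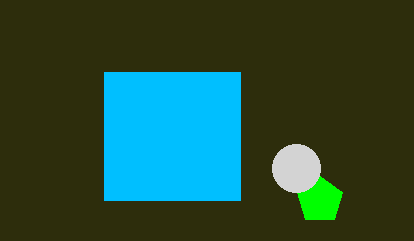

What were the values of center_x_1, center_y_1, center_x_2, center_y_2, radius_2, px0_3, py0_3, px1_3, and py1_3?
center_x_1 = 320
center_y_1 = 200
center_x_2 = 296
center_y_2 = 168
radius_2 = 24
px0_3 = 104
py0_3 = 72
px1_3 = 240
py1_3 = 200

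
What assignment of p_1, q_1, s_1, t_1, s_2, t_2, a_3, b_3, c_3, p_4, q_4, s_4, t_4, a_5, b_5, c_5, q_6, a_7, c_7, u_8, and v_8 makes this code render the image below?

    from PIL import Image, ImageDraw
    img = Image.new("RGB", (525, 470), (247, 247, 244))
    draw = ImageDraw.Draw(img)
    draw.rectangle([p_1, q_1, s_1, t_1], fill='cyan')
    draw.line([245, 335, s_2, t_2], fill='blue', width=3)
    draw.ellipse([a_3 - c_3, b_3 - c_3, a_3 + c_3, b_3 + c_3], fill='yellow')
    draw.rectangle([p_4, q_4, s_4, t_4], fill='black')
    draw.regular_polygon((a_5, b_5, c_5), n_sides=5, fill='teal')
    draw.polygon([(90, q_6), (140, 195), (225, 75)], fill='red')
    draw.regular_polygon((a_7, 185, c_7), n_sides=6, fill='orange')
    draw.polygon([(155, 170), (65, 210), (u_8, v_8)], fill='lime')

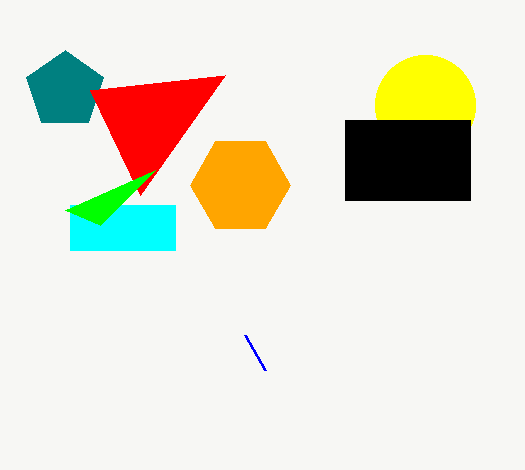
p_1 = 70
q_1 = 205
s_1 = 175
t_1 = 250
s_2 = 265
t_2 = 370
a_3 = 425
b_3 = 105
c_3 = 50
p_4 = 345
q_4 = 120
s_4 = 470
t_4 = 200
a_5 = 65
b_5 = 90
c_5 = 40
q_6 = 90
a_7 = 240
c_7 = 50
u_8 = 100
v_8 = 225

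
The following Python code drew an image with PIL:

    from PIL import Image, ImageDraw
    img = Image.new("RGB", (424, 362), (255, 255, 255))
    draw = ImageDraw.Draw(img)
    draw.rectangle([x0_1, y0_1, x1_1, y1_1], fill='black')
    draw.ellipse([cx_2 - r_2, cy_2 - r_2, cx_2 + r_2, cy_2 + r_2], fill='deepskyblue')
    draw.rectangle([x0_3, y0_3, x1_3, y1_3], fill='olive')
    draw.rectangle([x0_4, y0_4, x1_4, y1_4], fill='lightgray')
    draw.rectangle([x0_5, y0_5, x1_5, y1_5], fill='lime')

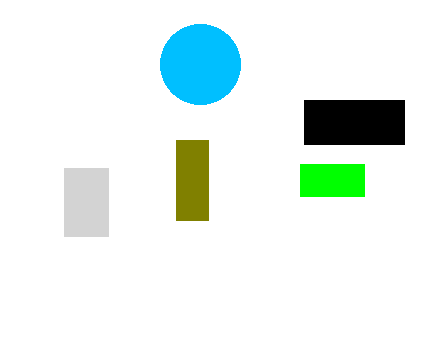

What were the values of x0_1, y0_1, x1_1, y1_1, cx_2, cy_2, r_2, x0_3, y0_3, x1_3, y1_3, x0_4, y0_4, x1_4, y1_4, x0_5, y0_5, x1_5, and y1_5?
x0_1 = 304; y0_1 = 100; x1_1 = 404; y1_1 = 144; cx_2 = 200; cy_2 = 64; r_2 = 40; x0_3 = 176; y0_3 = 140; x1_3 = 208; y1_3 = 220; x0_4 = 64; y0_4 = 168; x1_4 = 108; y1_4 = 236; x0_5 = 300; y0_5 = 164; x1_5 = 364; y1_5 = 196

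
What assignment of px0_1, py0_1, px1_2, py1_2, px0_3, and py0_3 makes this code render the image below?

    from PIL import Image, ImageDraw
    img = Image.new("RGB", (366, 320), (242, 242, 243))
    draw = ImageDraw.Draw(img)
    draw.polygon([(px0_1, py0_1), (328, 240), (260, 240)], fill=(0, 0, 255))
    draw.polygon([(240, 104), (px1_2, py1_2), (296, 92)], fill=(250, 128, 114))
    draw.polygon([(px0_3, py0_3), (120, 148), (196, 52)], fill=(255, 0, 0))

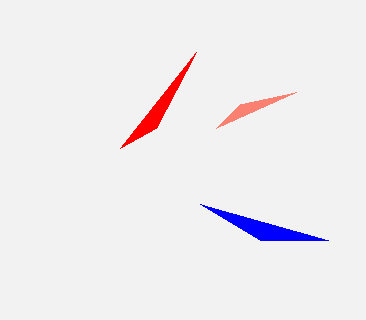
px0_1 = 200, py0_1 = 204, px1_2 = 216, py1_2 = 128, px0_3 = 156, py0_3 = 128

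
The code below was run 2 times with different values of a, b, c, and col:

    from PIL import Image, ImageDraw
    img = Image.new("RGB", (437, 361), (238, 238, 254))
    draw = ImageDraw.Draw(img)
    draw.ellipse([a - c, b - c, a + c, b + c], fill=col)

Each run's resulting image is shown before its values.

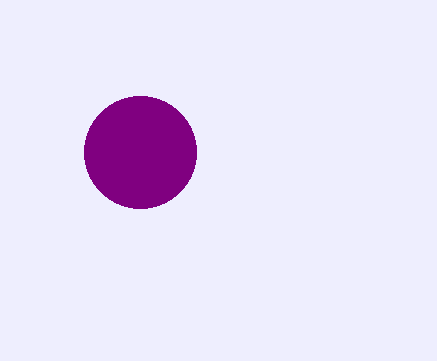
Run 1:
a = 140
b = 152
c = 56
col = 'purple'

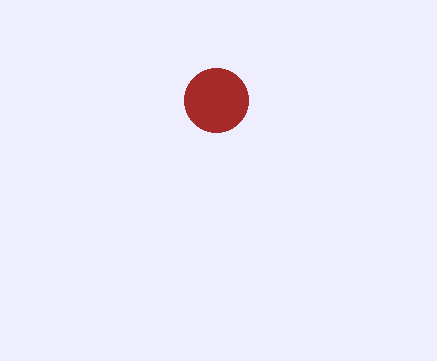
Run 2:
a = 216
b = 100
c = 32
col = 'brown'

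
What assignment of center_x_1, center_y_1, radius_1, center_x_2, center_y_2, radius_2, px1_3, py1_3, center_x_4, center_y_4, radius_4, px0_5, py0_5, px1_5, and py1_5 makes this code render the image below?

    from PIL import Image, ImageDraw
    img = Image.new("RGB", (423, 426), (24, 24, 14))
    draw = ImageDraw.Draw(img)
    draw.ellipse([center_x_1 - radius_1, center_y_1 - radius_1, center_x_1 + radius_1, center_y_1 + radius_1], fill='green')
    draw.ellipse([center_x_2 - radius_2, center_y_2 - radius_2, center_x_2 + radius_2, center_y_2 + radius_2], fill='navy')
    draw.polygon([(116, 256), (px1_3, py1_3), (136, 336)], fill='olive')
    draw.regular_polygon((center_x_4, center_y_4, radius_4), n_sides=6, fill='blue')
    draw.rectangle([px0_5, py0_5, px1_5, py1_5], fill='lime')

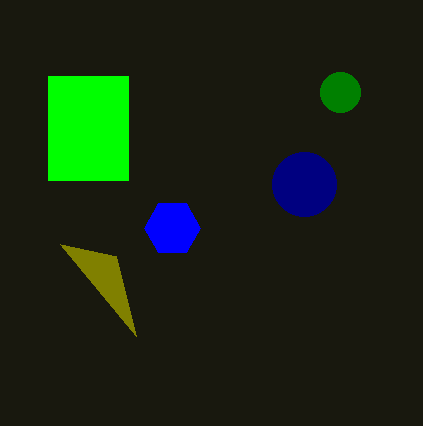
center_x_1 = 340
center_y_1 = 92
radius_1 = 20
center_x_2 = 304
center_y_2 = 184
radius_2 = 32
px1_3 = 60
py1_3 = 244
center_x_4 = 172
center_y_4 = 228
radius_4 = 28
px0_5 = 48
py0_5 = 76
px1_5 = 128
py1_5 = 180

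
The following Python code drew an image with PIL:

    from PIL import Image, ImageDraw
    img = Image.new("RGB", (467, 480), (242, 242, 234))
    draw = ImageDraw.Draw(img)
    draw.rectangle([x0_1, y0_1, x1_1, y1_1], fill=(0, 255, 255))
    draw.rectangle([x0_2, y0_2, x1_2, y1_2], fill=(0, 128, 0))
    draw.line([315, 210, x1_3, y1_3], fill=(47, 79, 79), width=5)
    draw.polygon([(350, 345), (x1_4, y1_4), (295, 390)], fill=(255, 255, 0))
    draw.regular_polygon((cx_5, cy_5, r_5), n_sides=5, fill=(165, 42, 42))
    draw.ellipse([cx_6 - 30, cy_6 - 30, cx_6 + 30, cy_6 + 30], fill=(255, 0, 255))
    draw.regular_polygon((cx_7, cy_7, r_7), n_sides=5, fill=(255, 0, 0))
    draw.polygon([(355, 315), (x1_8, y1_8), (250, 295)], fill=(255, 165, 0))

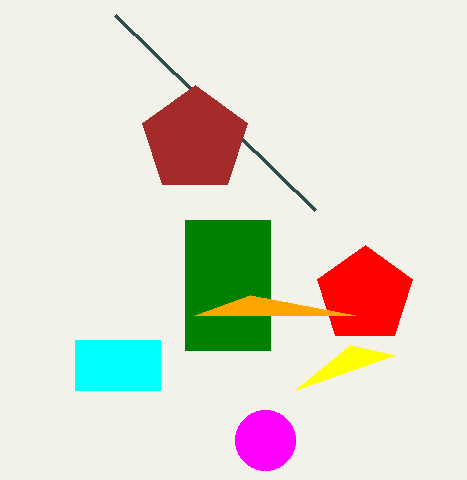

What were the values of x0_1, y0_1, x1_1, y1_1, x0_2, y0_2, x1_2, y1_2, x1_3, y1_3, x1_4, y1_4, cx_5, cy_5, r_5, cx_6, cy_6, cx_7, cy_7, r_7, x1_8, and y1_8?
x0_1 = 75
y0_1 = 340
x1_1 = 160
y1_1 = 390
x0_2 = 185
y0_2 = 220
x1_2 = 270
y1_2 = 350
x1_3 = 115
y1_3 = 15
x1_4 = 395
y1_4 = 355
cx_5 = 195
cy_5 = 140
r_5 = 55
cx_6 = 265
cy_6 = 440
cx_7 = 365
cy_7 = 295
r_7 = 50
x1_8 = 195
y1_8 = 315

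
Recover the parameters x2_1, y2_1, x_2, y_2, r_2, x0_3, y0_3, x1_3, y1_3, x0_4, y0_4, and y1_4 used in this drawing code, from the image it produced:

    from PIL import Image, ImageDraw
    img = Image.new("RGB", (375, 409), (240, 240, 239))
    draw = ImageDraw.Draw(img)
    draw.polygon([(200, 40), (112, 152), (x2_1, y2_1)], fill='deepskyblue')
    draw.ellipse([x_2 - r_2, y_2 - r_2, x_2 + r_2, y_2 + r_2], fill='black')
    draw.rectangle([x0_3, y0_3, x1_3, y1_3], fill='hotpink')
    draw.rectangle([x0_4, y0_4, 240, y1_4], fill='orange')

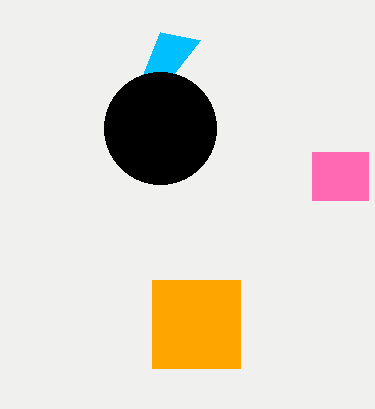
x2_1 = 160
y2_1 = 32
x_2 = 160
y_2 = 128
r_2 = 56
x0_3 = 312
y0_3 = 152
x1_3 = 368
y1_3 = 200
x0_4 = 152
y0_4 = 280
y1_4 = 368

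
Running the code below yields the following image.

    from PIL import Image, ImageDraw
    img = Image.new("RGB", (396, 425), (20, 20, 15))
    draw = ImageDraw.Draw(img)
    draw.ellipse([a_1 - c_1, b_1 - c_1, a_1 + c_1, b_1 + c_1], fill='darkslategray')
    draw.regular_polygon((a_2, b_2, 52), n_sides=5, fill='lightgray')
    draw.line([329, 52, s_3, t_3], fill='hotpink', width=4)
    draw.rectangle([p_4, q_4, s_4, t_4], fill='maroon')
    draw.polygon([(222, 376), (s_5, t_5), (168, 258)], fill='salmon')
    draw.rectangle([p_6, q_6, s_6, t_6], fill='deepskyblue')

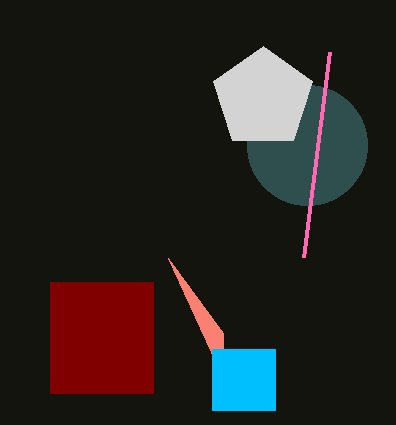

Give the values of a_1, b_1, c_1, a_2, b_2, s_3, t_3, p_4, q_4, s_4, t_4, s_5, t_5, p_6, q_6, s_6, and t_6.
a_1 = 307; b_1 = 145; c_1 = 60; a_2 = 263; b_2 = 98; s_3 = 303; t_3 = 257; p_4 = 50; q_4 = 282; s_4 = 153; t_4 = 393; s_5 = 223; t_5 = 333; p_6 = 212; q_6 = 349; s_6 = 275; t_6 = 410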